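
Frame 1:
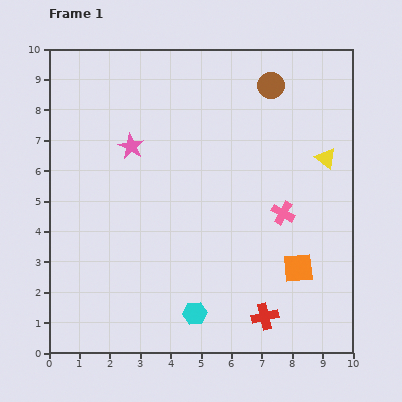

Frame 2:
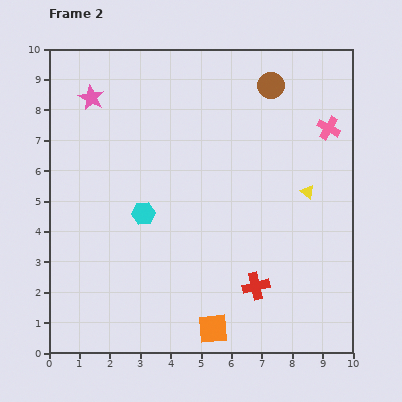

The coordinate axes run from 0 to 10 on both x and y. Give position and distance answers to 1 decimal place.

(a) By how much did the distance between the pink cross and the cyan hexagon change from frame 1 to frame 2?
+2.3

Distance in frame 1: 4.4. Distance in frame 2: 6.7.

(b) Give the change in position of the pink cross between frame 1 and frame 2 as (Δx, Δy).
(1.5, 2.8)

The pink cross was at (7.7, 4.6) in frame 1 and (9.2, 7.4) in frame 2.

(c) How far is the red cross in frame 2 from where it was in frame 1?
1.0

The red cross moved from (7.1, 1.2) to (6.8, 2.2), a distance of √(0.3² + 1.0²) ≈ 1.0.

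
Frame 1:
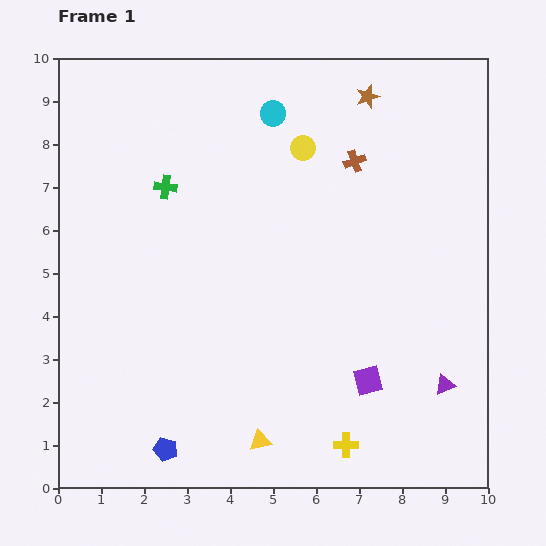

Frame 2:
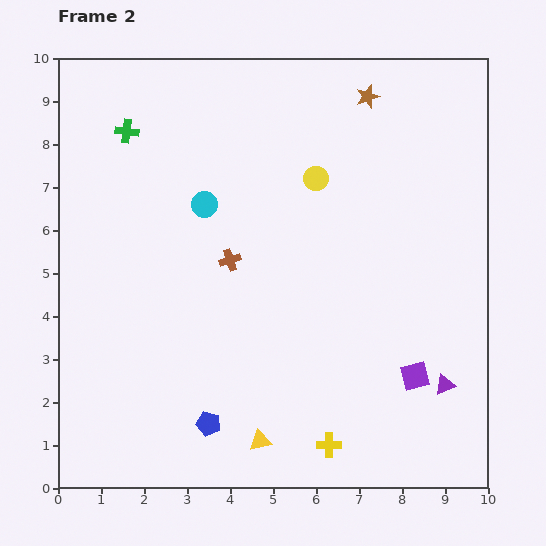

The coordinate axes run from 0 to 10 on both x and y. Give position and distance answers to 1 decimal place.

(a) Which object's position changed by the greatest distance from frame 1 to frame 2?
the brown cross

(moved 3.7; next 2.6)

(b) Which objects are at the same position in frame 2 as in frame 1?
the yellow triangle, the purple triangle, the brown star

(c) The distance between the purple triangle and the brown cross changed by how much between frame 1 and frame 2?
+0.2

Distance in frame 1: 5.6. Distance in frame 2: 5.8.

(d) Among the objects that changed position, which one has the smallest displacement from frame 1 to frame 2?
the yellow cross

(moved 0.4)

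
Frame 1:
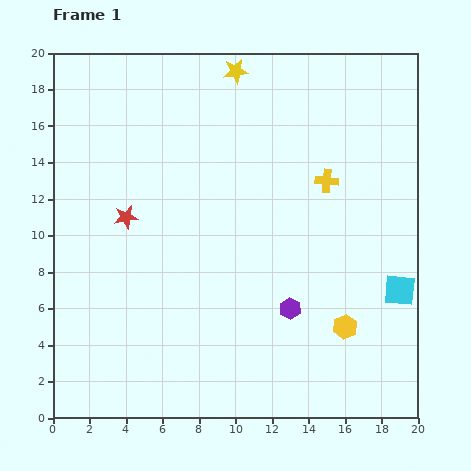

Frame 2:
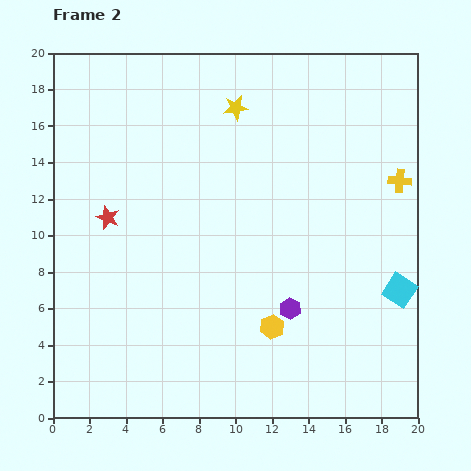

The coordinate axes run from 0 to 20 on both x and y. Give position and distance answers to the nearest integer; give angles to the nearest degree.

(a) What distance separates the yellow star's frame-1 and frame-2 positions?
2

The yellow star moved from (10, 19) to (10, 17), a distance of √(0² + 2²) ≈ 2.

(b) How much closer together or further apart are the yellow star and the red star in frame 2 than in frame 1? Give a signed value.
-1

Distance in frame 1: 10. Distance in frame 2: 9.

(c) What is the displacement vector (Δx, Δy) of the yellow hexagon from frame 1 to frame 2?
(-4, 0)

The yellow hexagon was at (16, 5) in frame 1 and (12, 5) in frame 2.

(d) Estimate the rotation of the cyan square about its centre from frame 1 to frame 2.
27° clockwise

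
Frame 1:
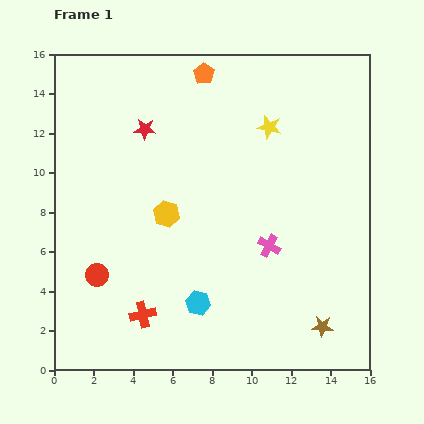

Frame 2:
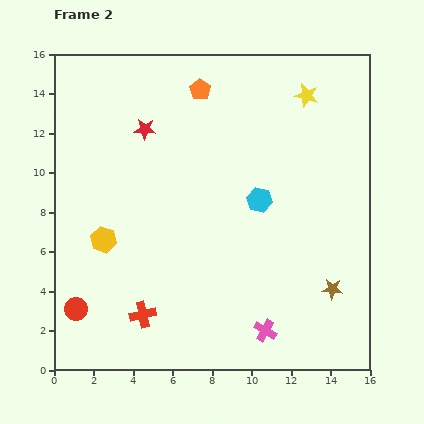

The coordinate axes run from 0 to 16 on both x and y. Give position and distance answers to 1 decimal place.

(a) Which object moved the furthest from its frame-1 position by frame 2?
the cyan hexagon

(moved 6.1; next 4.3)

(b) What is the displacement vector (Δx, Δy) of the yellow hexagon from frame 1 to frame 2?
(-3.2, -1.3)

The yellow hexagon was at (5.7, 7.9) in frame 1 and (2.5, 6.6) in frame 2.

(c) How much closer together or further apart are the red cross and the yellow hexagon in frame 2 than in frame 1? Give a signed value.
-0.9

Distance in frame 1: 5.2. Distance in frame 2: 4.3.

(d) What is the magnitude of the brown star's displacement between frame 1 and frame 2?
2.0

The brown star moved from (13.6, 2.2) to (14.1, 4.1), a distance of √(0.5² + 1.9²) ≈ 2.0.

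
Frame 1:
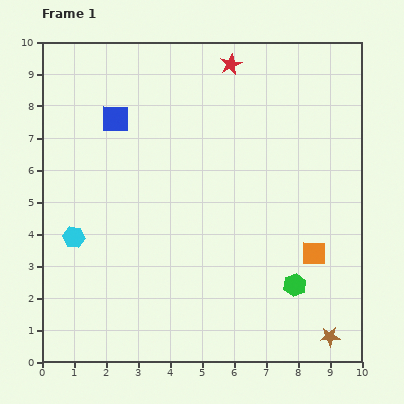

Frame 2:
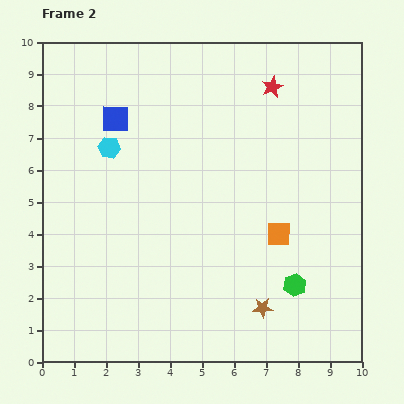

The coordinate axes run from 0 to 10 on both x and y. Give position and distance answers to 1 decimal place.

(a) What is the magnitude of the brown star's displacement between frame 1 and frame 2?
2.3

The brown star moved from (9.0, 0.8) to (6.9, 1.7), a distance of √(2.1² + 0.9²) ≈ 2.3.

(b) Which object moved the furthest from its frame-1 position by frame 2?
the cyan hexagon

(moved 3.0; next 2.3)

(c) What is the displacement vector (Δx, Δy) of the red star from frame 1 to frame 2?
(1.3, -0.7)

The red star was at (5.9, 9.3) in frame 1 and (7.2, 8.6) in frame 2.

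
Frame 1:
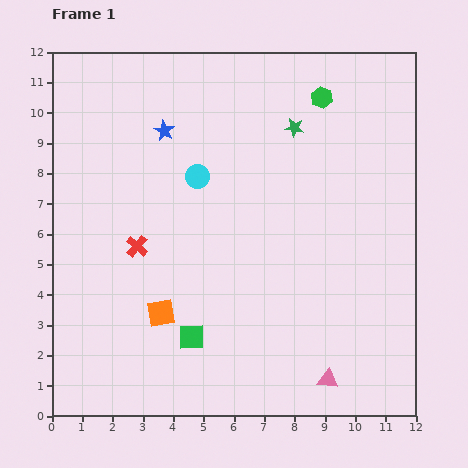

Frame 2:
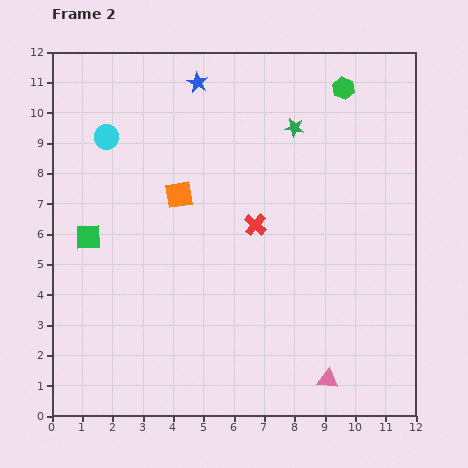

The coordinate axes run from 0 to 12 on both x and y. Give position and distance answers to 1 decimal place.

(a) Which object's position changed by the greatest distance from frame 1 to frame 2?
the green square

(moved 4.7; next 4.0)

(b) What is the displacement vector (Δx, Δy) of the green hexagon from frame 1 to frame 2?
(0.7, 0.3)

The green hexagon was at (8.9, 10.5) in frame 1 and (9.6, 10.8) in frame 2.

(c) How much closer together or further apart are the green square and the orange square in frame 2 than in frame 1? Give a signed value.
+2.0

Distance in frame 1: 1.3. Distance in frame 2: 3.3.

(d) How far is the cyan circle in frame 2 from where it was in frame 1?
3.3

The cyan circle moved from (4.8, 7.9) to (1.8, 9.2), a distance of √(3.0² + 1.3²) ≈ 3.3.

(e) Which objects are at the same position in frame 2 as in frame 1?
the green star, the pink triangle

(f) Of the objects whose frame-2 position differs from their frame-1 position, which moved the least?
the green hexagon

(moved 0.8)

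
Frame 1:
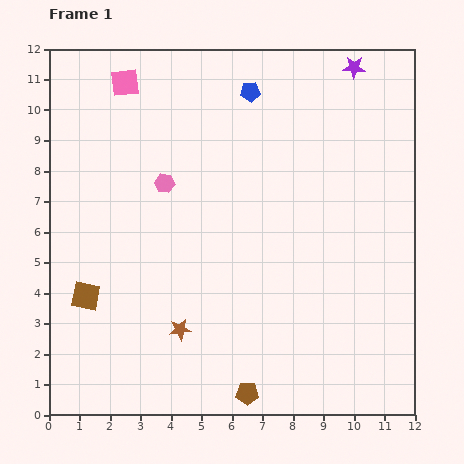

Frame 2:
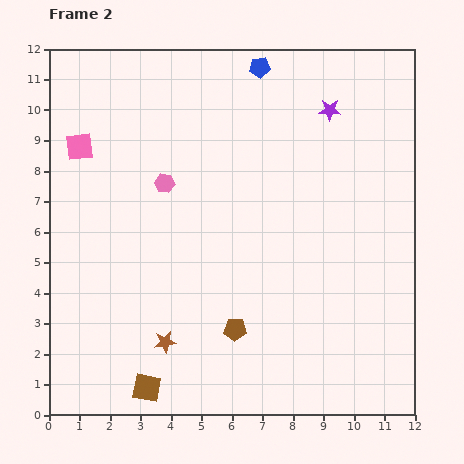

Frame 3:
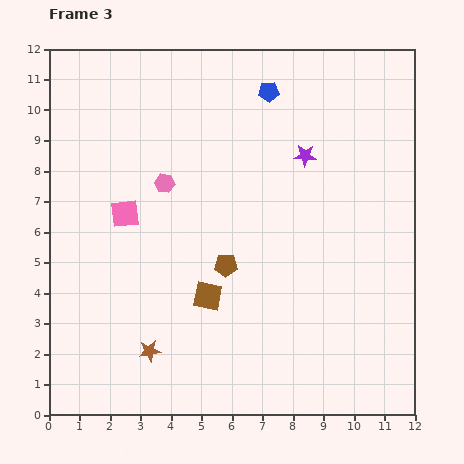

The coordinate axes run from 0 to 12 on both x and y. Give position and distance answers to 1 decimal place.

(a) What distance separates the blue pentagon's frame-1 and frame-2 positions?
0.9

The blue pentagon moved from (6.6, 10.6) to (6.9, 11.4), a distance of √(0.3² + 0.8²) ≈ 0.9.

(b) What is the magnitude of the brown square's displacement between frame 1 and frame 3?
4.0

The brown square moved from (1.2, 3.9) to (5.2, 3.9), a distance of √(4.0² + 0.0²) ≈ 4.0.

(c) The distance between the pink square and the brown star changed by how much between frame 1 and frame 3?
-3.7

Distance in frame 1: 8.3. Distance in frame 3: 4.6.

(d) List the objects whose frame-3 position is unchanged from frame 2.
the pink hexagon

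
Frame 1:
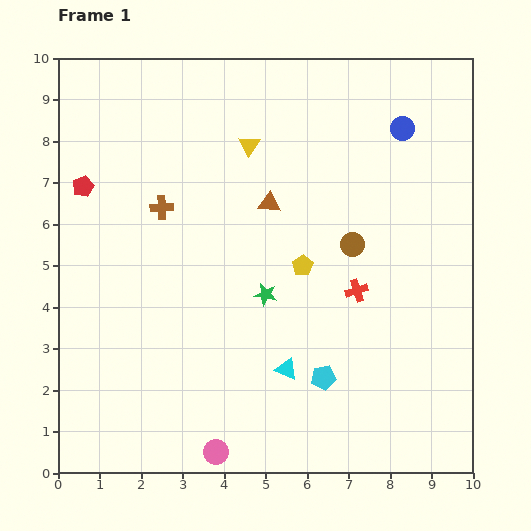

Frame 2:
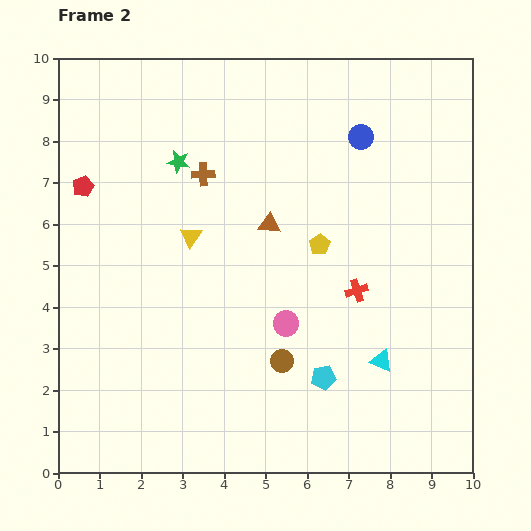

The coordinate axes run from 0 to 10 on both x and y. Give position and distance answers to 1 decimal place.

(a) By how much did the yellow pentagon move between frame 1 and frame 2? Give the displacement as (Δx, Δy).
(0.4, 0.5)

The yellow pentagon was at (5.9, 5.0) in frame 1 and (6.3, 5.5) in frame 2.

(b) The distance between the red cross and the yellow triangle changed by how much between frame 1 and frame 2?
-0.2

Distance in frame 1: 4.4. Distance in frame 2: 4.2.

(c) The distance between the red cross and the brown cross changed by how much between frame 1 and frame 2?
-0.5

Distance in frame 1: 5.1. Distance in frame 2: 4.6.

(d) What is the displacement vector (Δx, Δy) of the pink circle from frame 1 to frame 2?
(1.7, 3.1)

The pink circle was at (3.8, 0.5) in frame 1 and (5.5, 3.6) in frame 2.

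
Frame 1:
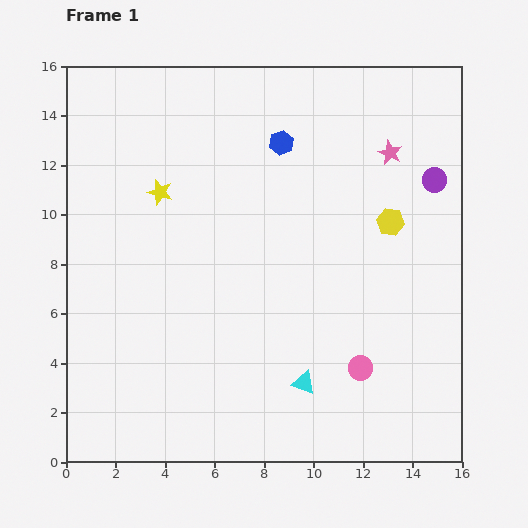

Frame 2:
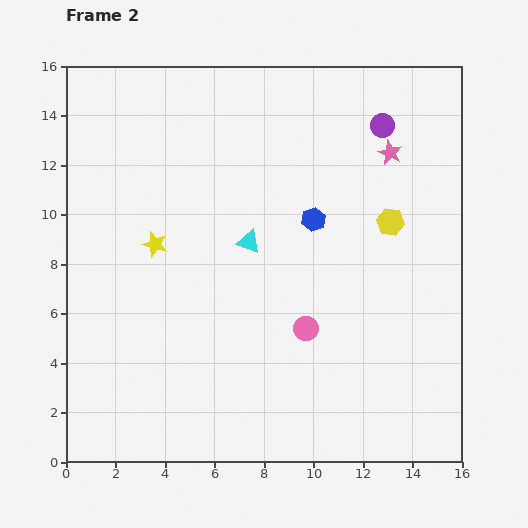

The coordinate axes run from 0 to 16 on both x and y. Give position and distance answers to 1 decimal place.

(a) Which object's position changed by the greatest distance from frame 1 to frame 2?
the cyan triangle

(moved 6.1; next 3.4)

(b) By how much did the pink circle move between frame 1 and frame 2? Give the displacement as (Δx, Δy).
(-2.2, 1.6)

The pink circle was at (11.9, 3.8) in frame 1 and (9.7, 5.4) in frame 2.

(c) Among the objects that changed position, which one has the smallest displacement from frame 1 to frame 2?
the yellow star

(moved 2.1)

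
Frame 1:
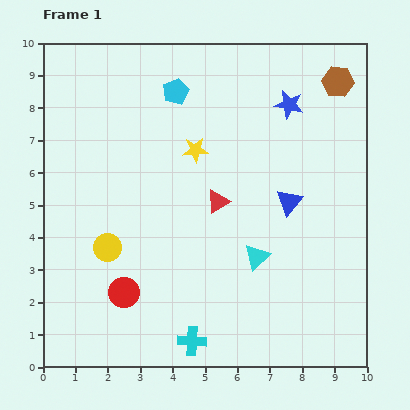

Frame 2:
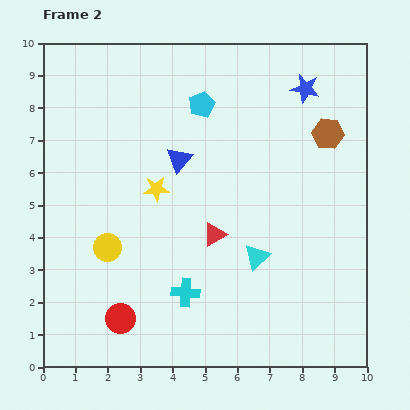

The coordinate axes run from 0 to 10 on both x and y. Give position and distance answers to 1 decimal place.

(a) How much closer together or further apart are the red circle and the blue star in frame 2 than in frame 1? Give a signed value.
+1.4

Distance in frame 1: 7.7. Distance in frame 2: 9.1.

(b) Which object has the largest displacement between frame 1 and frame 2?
the blue triangle

(moved 3.6; next 1.7)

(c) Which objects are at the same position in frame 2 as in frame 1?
the cyan triangle, the yellow circle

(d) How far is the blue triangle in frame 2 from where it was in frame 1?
3.6

The blue triangle moved from (7.6, 5.1) to (4.2, 6.4), a distance of √(3.4² + 1.3²) ≈ 3.6.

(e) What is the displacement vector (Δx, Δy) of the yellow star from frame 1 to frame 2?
(-1.2, -1.2)

The yellow star was at (4.7, 6.7) in frame 1 and (3.5, 5.5) in frame 2.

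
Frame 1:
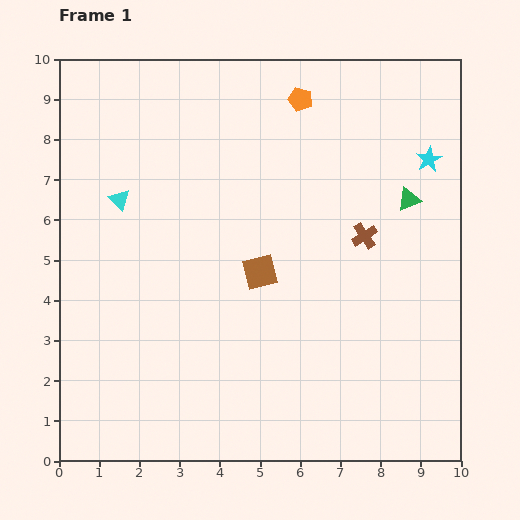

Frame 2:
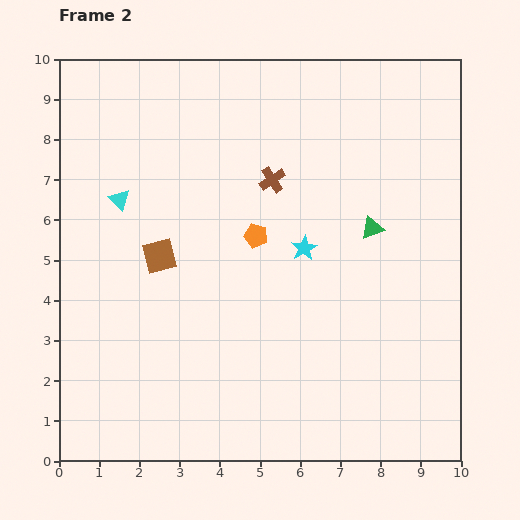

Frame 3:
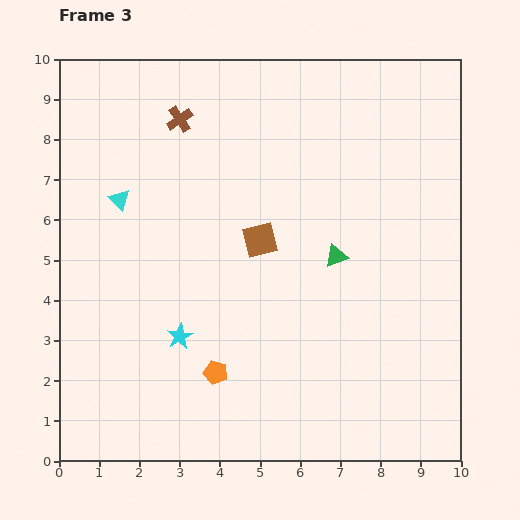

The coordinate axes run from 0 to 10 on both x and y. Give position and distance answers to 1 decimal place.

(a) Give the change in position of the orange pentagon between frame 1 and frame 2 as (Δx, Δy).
(-1.1, -3.4)

The orange pentagon was at (6.0, 9.0) in frame 1 and (4.9, 5.6) in frame 2.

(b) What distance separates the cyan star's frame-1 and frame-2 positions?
3.8

The cyan star moved from (9.2, 7.5) to (6.1, 5.3), a distance of √(3.1² + 2.2²) ≈ 3.8.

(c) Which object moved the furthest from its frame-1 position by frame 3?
the cyan star

(moved 7.6; next 7.1)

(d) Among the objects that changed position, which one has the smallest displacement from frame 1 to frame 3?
the brown square

(moved 0.8)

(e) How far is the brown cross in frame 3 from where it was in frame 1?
5.4

The brown cross moved from (7.6, 5.6) to (3.0, 8.5), a distance of √(4.6² + 2.9²) ≈ 5.4.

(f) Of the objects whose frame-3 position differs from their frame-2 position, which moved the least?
the green triangle

(moved 1.1)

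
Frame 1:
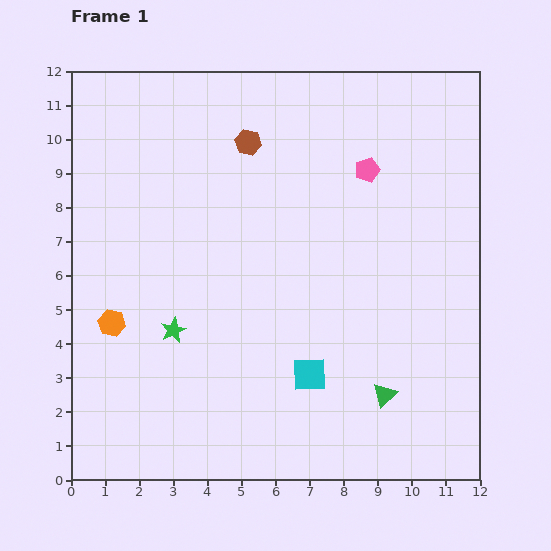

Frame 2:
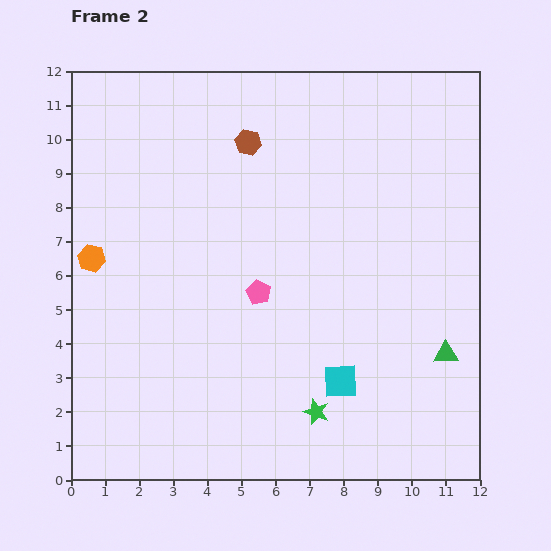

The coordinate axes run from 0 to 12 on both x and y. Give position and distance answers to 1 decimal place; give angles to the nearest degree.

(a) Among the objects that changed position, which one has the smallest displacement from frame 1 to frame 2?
the cyan square

(moved 0.9)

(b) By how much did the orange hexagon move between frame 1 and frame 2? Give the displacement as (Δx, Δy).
(-0.6, 1.9)

The orange hexagon was at (1.2, 4.6) in frame 1 and (0.6, 6.5) in frame 2.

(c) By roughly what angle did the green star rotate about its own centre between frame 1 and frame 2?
28° counter-clockwise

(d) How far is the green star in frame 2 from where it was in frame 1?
4.8

The green star moved from (3.0, 4.4) to (7.2, 2.0), a distance of √(4.2² + 2.4²) ≈ 4.8.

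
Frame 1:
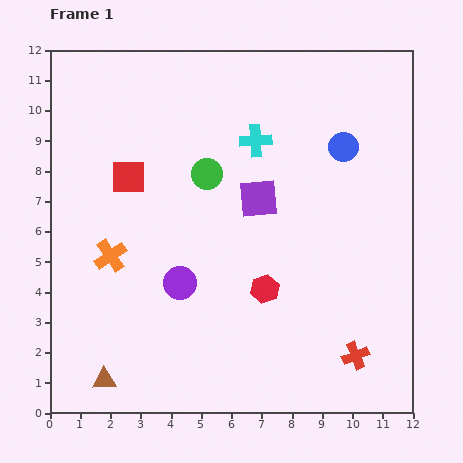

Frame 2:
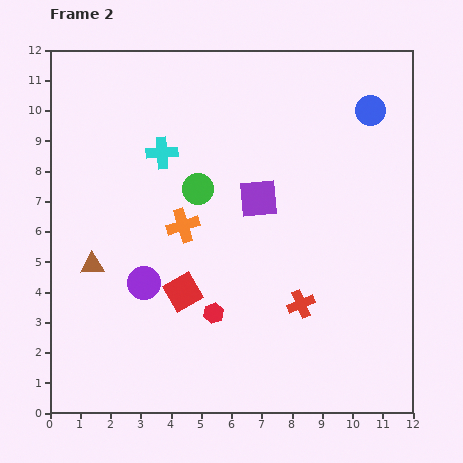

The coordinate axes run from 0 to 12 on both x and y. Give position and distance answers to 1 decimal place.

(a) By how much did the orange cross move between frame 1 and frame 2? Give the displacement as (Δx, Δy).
(2.4, 1.0)

The orange cross was at (2.0, 5.2) in frame 1 and (4.4, 6.2) in frame 2.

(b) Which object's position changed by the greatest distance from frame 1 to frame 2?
the red square

(moved 4.2; next 3.8)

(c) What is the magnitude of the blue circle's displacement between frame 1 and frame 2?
1.5

The blue circle moved from (9.7, 8.8) to (10.6, 10.0), a distance of √(0.9² + 1.2²) ≈ 1.5.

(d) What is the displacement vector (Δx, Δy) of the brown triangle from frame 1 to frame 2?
(-0.4, 3.8)

The brown triangle was at (1.8, 1.1) in frame 1 and (1.4, 4.9) in frame 2.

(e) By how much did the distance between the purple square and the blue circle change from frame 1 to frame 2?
+1.4

Distance in frame 1: 3.3. Distance in frame 2: 4.7.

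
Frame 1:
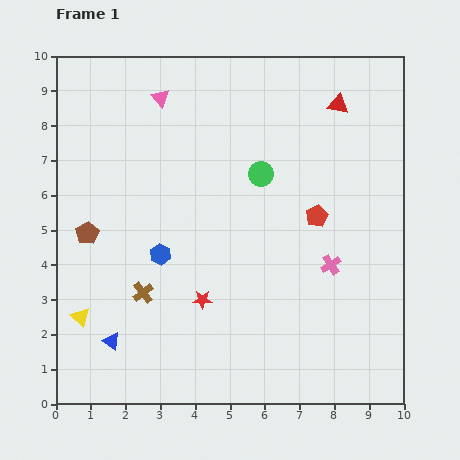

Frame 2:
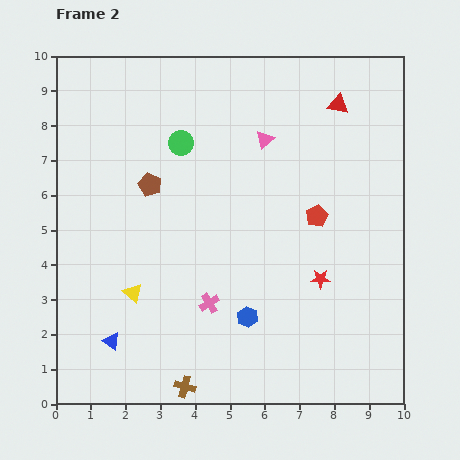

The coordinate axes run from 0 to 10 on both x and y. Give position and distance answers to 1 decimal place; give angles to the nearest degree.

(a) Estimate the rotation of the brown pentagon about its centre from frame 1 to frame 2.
17° counter-clockwise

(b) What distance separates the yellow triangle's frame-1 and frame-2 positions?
1.7

The yellow triangle moved from (0.7, 2.5) to (2.2, 3.2), a distance of √(1.5² + 0.7²) ≈ 1.7.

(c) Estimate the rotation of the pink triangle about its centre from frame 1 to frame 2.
29° clockwise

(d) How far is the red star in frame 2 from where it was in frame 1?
3.5

The red star moved from (4.2, 3.0) to (7.6, 3.6), a distance of √(3.4² + 0.6²) ≈ 3.5.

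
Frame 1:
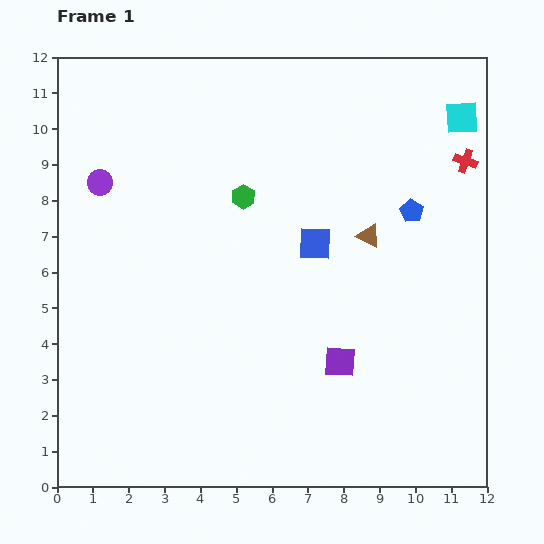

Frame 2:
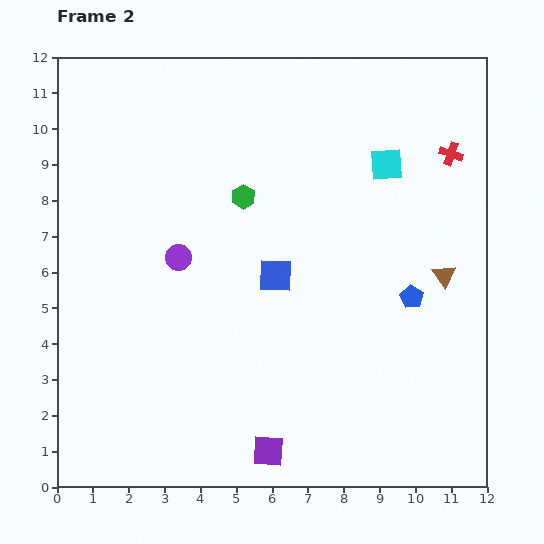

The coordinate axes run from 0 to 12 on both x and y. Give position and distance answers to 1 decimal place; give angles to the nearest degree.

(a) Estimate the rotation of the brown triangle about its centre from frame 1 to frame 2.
27° clockwise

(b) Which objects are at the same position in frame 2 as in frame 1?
the green hexagon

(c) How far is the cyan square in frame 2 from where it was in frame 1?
2.5

The cyan square moved from (11.3, 10.3) to (9.2, 9.0), a distance of √(2.1² + 1.3²) ≈ 2.5.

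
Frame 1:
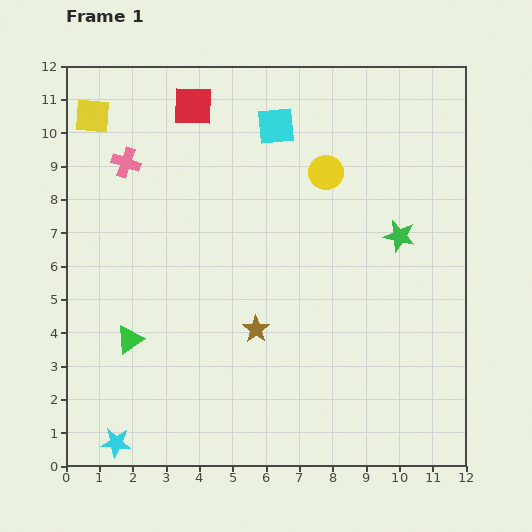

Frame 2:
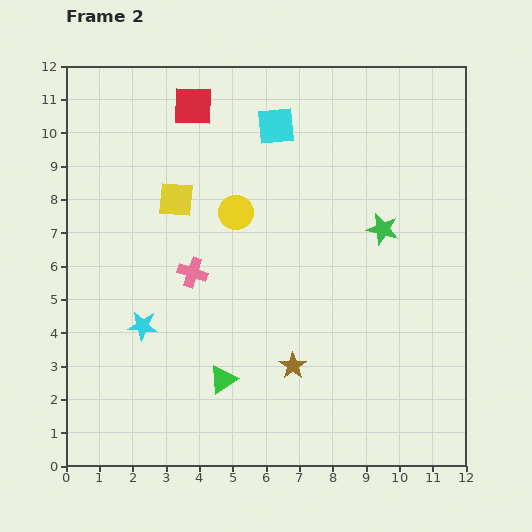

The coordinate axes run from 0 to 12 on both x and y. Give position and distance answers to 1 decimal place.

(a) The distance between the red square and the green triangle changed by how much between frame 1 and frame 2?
+0.9

Distance in frame 1: 7.3. Distance in frame 2: 8.2.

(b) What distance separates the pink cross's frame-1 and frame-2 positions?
3.9

The pink cross moved from (1.8, 9.1) to (3.8, 5.8), a distance of √(2.0² + 3.3²) ≈ 3.9.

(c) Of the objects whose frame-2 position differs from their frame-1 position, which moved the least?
the green star

(moved 0.5)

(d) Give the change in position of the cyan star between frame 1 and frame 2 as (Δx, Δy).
(0.8, 3.5)

The cyan star was at (1.5, 0.7) in frame 1 and (2.3, 4.2) in frame 2.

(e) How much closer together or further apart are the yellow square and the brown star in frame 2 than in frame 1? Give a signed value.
-2.0

Distance in frame 1: 8.1. Distance in frame 2: 6.1.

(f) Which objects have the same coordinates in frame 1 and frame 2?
the red square, the cyan square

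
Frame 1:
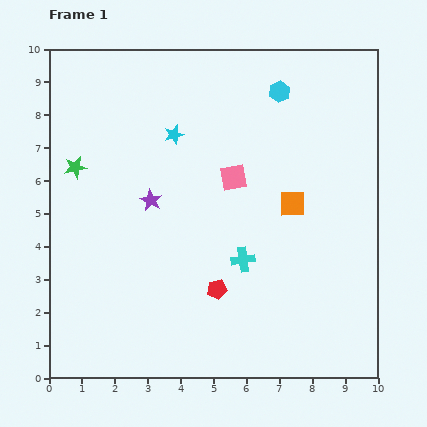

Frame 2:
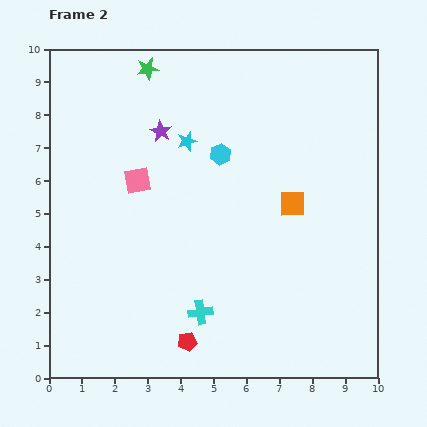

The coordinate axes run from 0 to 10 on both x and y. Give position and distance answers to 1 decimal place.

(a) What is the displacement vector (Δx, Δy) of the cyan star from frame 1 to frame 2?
(0.4, -0.2)

The cyan star was at (3.8, 7.4) in frame 1 and (4.2, 7.2) in frame 2.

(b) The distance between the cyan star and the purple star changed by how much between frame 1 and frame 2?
-1.2

Distance in frame 1: 2.1. Distance in frame 2: 0.9.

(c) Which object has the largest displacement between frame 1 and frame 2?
the green star

(moved 3.7; next 2.9)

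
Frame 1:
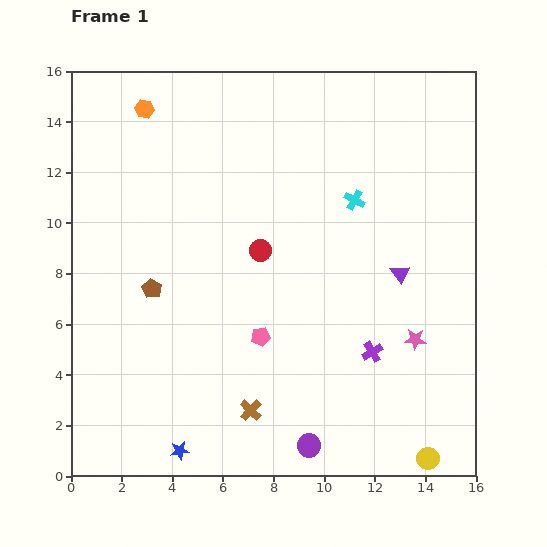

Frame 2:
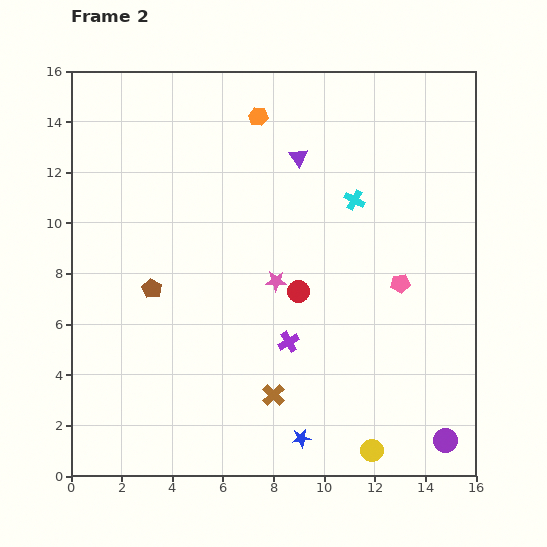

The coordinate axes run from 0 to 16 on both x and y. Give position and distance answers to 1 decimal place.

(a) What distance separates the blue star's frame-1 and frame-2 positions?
4.8

The blue star moved from (4.3, 1.0) to (9.1, 1.5), a distance of √(4.8² + 0.5²) ≈ 4.8.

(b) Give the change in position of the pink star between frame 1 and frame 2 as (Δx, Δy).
(-5.5, 2.3)

The pink star was at (13.6, 5.4) in frame 1 and (8.1, 7.7) in frame 2.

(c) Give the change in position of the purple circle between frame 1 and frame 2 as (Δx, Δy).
(5.4, 0.2)

The purple circle was at (9.4, 1.2) in frame 1 and (14.8, 1.4) in frame 2.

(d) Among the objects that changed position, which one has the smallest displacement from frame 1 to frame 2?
the brown cross

(moved 1.1)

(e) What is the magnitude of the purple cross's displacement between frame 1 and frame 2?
3.3

The purple cross moved from (11.9, 4.9) to (8.6, 5.3), a distance of √(3.3² + 0.4²) ≈ 3.3.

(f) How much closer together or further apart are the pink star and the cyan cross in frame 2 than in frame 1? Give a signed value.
-1.5

Distance in frame 1: 6.0. Distance in frame 2: 4.5.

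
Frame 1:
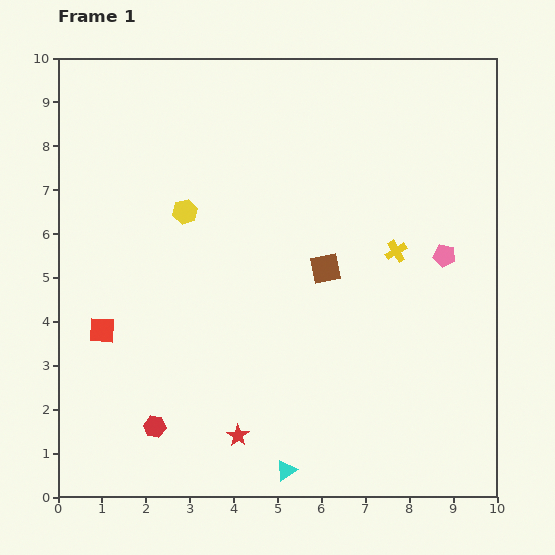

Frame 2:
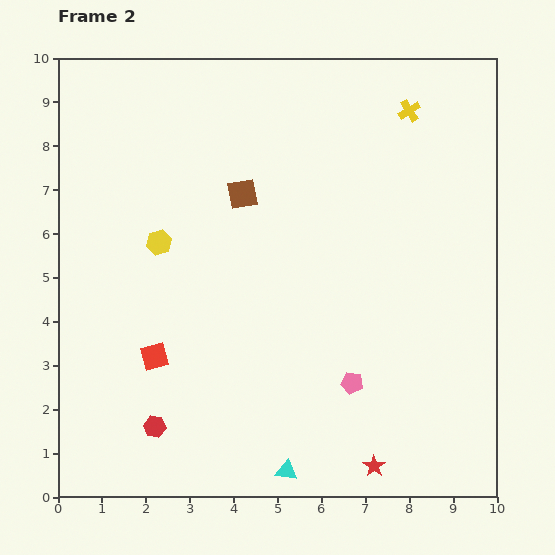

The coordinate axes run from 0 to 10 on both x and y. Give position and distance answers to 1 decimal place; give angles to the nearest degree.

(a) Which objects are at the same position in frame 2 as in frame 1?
the cyan triangle, the red hexagon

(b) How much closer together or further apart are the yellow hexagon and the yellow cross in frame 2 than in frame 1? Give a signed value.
+1.5

Distance in frame 1: 4.9. Distance in frame 2: 6.4.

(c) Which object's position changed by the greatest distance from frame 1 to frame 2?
the pink pentagon

(moved 3.6; next 3.2)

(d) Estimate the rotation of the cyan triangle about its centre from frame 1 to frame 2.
41° clockwise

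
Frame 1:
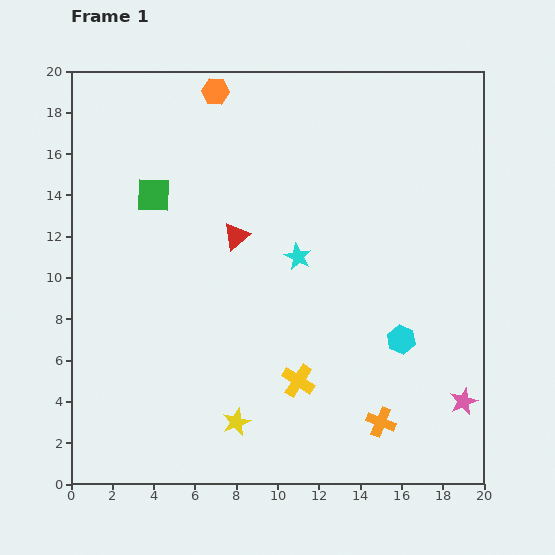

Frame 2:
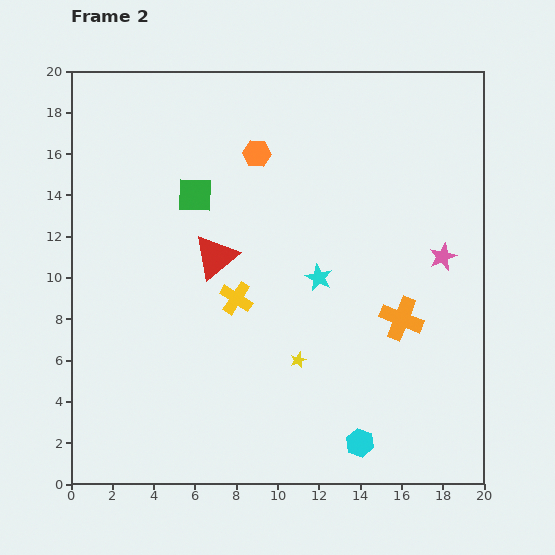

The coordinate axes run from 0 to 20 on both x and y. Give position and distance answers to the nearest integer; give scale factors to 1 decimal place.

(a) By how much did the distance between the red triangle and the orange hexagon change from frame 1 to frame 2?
-2

Distance in frame 1: 7. Distance in frame 2: 5.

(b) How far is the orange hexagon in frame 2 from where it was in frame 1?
4

The orange hexagon moved from (7, 19) to (9, 16), a distance of √(2² + 3²) ≈ 4.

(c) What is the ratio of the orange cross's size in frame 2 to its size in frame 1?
1.5×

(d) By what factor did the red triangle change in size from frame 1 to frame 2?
1.6×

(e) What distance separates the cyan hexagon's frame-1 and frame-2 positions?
5

The cyan hexagon moved from (16, 7) to (14, 2), a distance of √(2² + 5²) ≈ 5.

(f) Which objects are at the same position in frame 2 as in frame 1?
none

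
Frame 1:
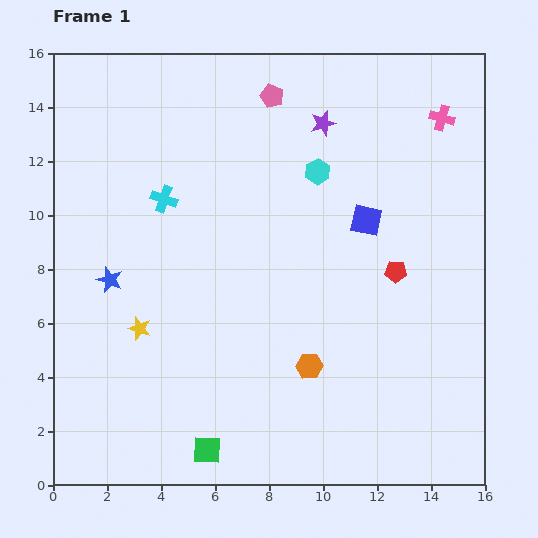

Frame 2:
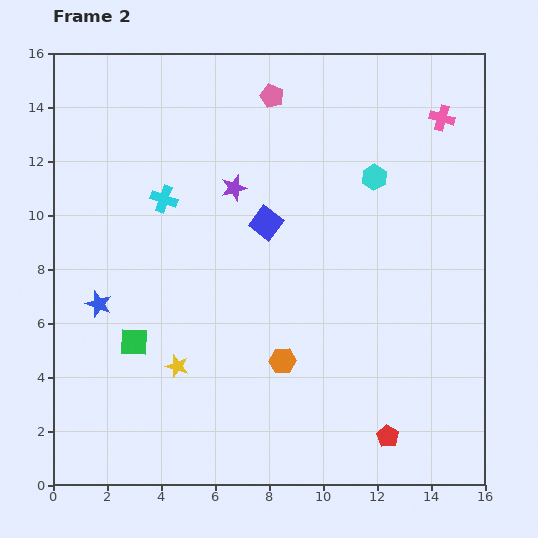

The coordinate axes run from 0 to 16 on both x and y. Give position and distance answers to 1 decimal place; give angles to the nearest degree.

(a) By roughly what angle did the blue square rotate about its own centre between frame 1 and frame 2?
26° clockwise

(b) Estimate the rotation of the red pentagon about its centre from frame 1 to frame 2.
30° clockwise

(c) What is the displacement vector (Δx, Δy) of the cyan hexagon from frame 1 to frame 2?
(2.1, -0.2)

The cyan hexagon was at (9.8, 11.6) in frame 1 and (11.9, 11.4) in frame 2.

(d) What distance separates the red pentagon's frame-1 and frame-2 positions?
6.1

The red pentagon moved from (12.7, 7.9) to (12.4, 1.8), a distance of √(0.3² + 6.1²) ≈ 6.1.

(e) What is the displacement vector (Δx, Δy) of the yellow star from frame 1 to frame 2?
(1.4, -1.4)

The yellow star was at (3.2, 5.8) in frame 1 and (4.6, 4.4) in frame 2.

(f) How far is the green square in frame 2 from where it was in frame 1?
4.8

The green square moved from (5.7, 1.3) to (3.0, 5.3), a distance of √(2.7² + 4.0²) ≈ 4.8.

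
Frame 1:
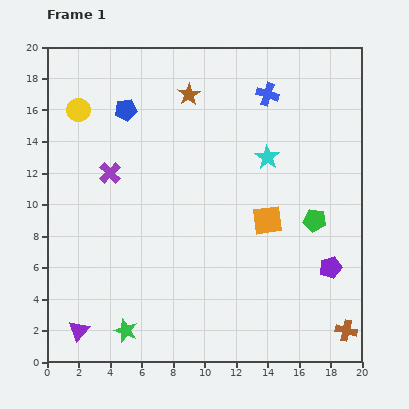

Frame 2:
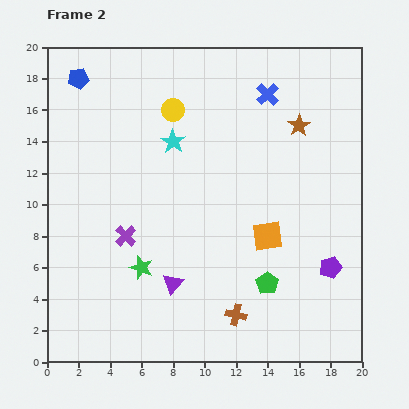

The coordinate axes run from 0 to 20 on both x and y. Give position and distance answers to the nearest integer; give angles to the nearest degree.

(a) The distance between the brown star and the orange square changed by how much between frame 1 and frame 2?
-2

Distance in frame 1: 9. Distance in frame 2: 7.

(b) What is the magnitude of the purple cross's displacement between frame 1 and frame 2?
4

The purple cross moved from (4, 12) to (5, 8), a distance of √(1² + 4²) ≈ 4.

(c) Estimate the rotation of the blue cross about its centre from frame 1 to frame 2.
29° clockwise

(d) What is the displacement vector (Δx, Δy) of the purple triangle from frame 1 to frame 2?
(6, 3)

The purple triangle was at (2, 2) in frame 1 and (8, 5) in frame 2.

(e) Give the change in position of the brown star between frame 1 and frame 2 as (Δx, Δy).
(7, -2)

The brown star was at (9, 17) in frame 1 and (16, 15) in frame 2.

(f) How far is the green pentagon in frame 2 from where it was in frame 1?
5

The green pentagon moved from (17, 9) to (14, 5), a distance of √(3² + 4²) ≈ 5.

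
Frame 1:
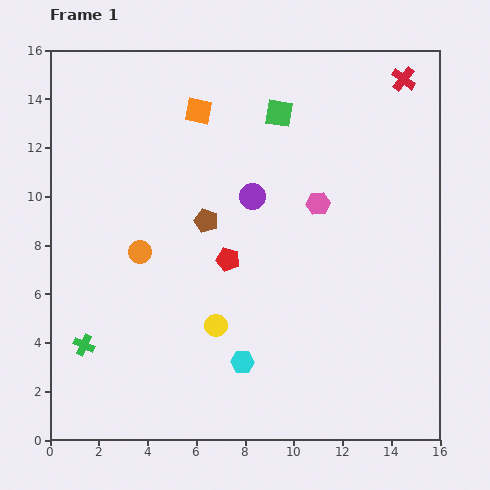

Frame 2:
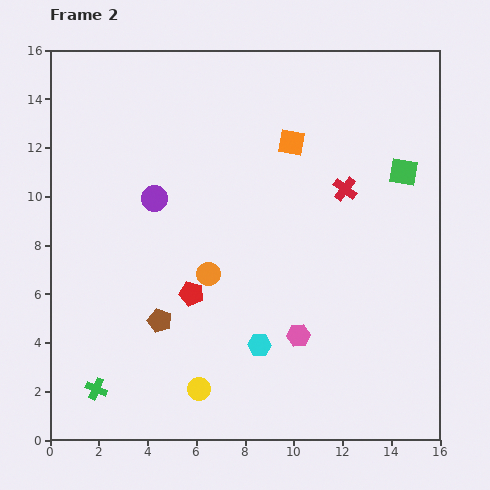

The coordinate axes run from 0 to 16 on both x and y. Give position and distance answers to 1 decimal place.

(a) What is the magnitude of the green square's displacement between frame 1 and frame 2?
5.6

The green square moved from (9.4, 13.4) to (14.5, 11.0), a distance of √(5.1² + 2.4²) ≈ 5.6.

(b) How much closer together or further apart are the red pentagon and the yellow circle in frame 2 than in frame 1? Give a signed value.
+1.2

Distance in frame 1: 2.7. Distance in frame 2: 3.9.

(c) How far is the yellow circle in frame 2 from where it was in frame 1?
2.7

The yellow circle moved from (6.8, 4.7) to (6.1, 2.1), a distance of √(0.7² + 2.6²) ≈ 2.7.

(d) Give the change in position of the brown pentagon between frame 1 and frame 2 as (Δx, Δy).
(-1.9, -4.1)

The brown pentagon was at (6.4, 9.0) in frame 1 and (4.5, 4.9) in frame 2.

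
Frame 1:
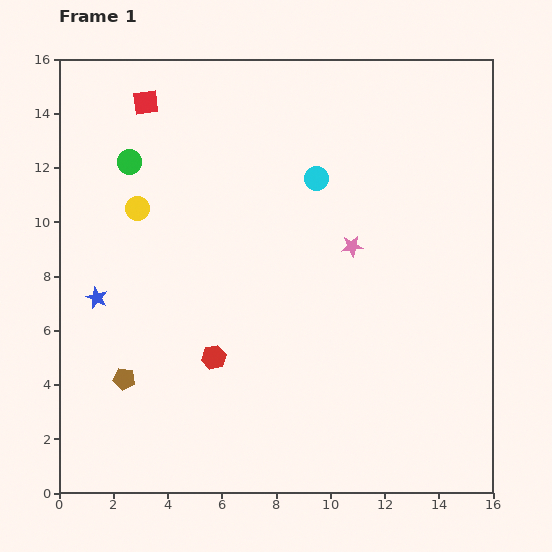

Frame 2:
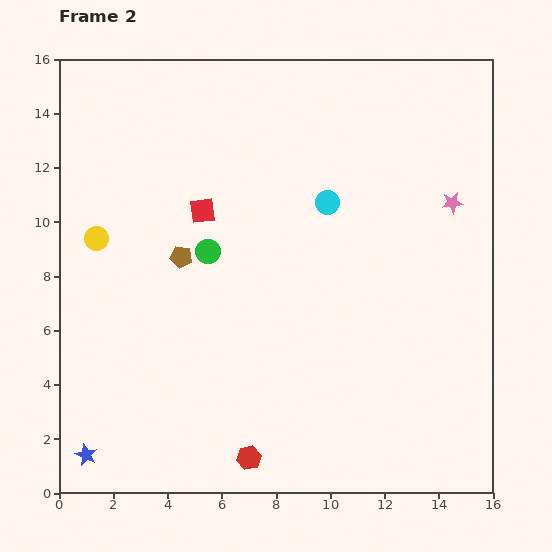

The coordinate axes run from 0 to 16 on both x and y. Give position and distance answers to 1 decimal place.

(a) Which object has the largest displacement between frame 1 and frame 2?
the blue star

(moved 5.8; next 5.0)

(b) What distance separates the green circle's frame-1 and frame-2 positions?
4.4

The green circle moved from (2.6, 12.2) to (5.5, 8.9), a distance of √(2.9² + 3.3²) ≈ 4.4.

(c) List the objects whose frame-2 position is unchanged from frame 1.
none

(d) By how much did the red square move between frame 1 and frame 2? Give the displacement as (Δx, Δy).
(2.1, -4.0)

The red square was at (3.2, 14.4) in frame 1 and (5.3, 10.4) in frame 2.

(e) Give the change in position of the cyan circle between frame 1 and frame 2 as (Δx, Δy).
(0.4, -0.9)

The cyan circle was at (9.5, 11.6) in frame 1 and (9.9, 10.7) in frame 2.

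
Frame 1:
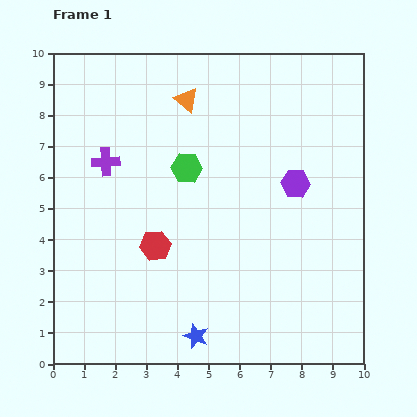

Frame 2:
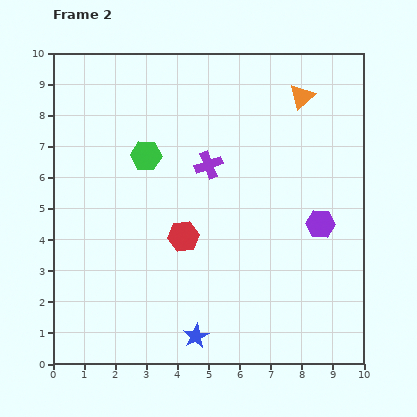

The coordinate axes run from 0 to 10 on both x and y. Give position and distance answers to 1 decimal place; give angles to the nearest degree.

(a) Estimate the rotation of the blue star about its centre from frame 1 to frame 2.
23° clockwise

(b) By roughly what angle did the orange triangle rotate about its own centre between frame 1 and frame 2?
38° clockwise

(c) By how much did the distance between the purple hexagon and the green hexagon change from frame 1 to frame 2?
+2.5

Distance in frame 1: 3.5. Distance in frame 2: 6.0.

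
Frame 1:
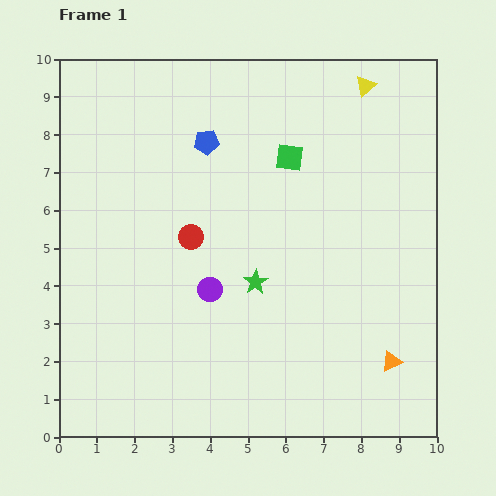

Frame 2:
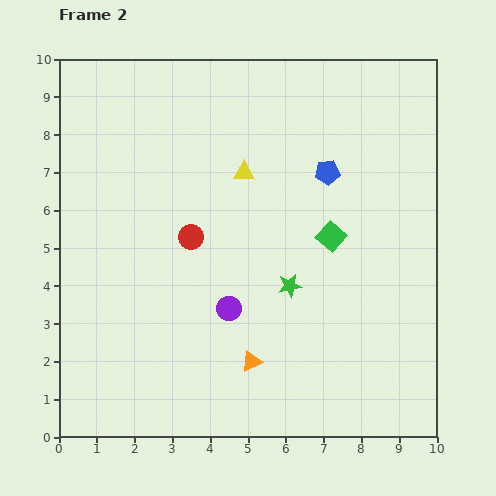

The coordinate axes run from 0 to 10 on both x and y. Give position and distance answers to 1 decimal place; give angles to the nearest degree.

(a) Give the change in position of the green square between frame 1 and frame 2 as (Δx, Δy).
(1.1, -2.1)

The green square was at (6.1, 7.4) in frame 1 and (7.2, 5.3) in frame 2.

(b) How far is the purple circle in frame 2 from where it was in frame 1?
0.7

The purple circle moved from (4.0, 3.9) to (4.5, 3.4), a distance of √(0.5² + 0.5²) ≈ 0.7.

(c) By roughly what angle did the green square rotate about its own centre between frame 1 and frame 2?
33° clockwise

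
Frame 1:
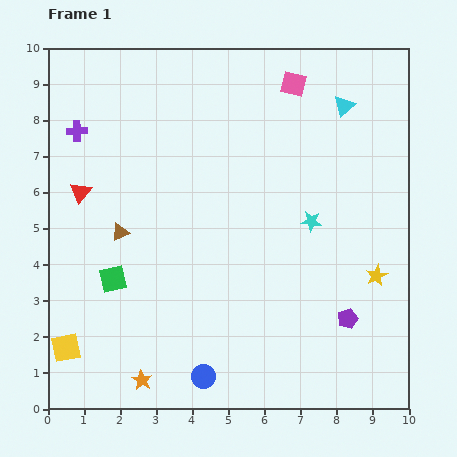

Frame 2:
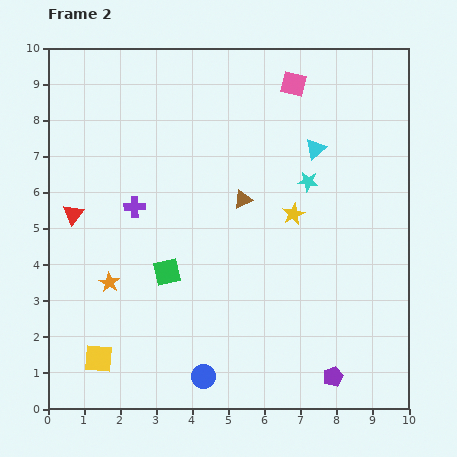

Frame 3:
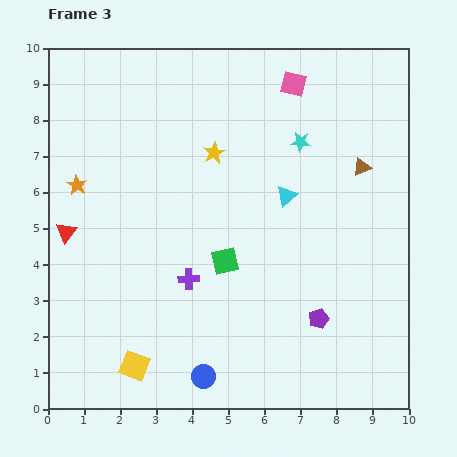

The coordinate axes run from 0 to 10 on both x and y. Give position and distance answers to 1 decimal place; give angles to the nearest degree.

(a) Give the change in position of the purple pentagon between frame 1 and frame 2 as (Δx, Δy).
(-0.4, -1.6)

The purple pentagon was at (8.3, 2.5) in frame 1 and (7.9, 0.9) in frame 2.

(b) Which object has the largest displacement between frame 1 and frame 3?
the brown triangle

(moved 6.9; next 5.7)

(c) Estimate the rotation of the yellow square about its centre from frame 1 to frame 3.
32° clockwise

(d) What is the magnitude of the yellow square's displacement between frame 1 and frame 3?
2.0

The yellow square moved from (0.5, 1.7) to (2.4, 1.2), a distance of √(1.9² + 0.5²) ≈ 2.0.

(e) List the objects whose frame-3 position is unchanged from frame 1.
the pink square, the blue circle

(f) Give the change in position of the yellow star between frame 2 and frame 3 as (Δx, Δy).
(-2.2, 1.7)

The yellow star was at (6.8, 5.4) in frame 2 and (4.6, 7.1) in frame 3.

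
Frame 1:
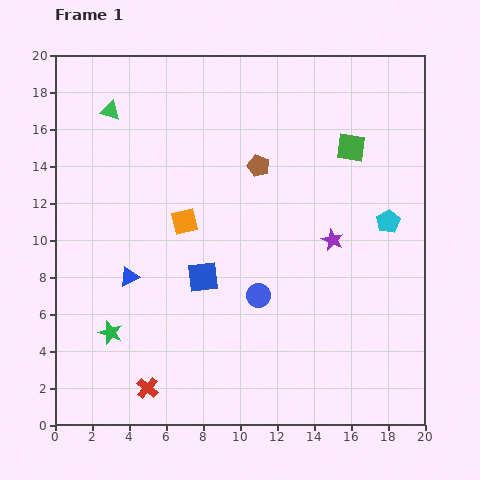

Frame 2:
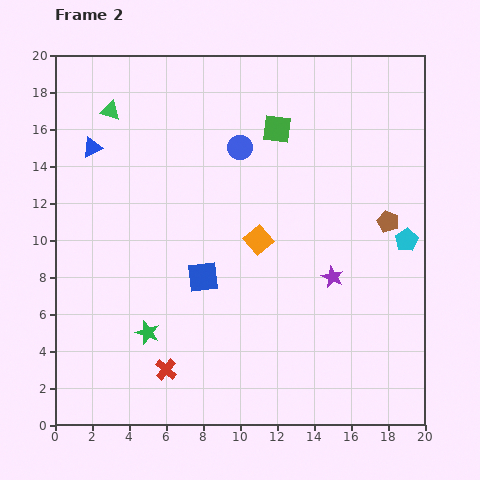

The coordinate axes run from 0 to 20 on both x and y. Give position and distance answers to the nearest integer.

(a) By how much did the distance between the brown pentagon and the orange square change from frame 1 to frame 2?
+2

Distance in frame 1: 5. Distance in frame 2: 7.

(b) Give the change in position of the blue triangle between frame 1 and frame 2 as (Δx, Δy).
(-2, 7)

The blue triangle was at (4, 8) in frame 1 and (2, 15) in frame 2.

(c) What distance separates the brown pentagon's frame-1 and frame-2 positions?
8

The brown pentagon moved from (11, 14) to (18, 11), a distance of √(7² + 3²) ≈ 8.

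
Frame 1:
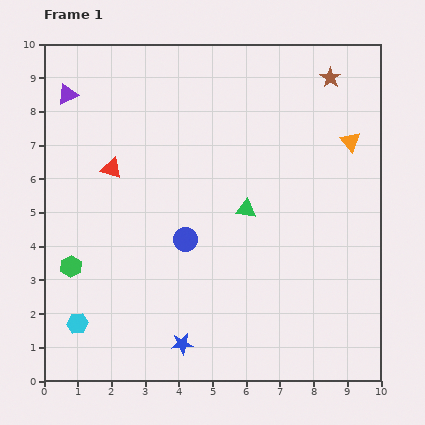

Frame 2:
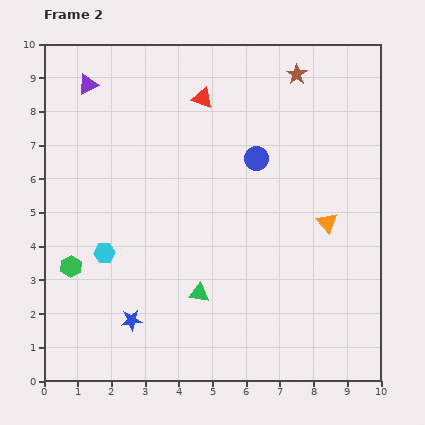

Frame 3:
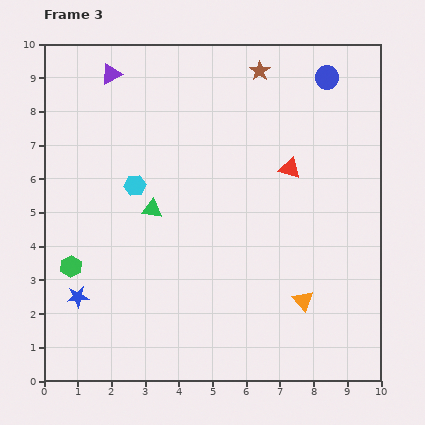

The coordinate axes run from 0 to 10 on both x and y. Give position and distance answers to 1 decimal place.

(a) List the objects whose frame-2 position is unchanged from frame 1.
the green hexagon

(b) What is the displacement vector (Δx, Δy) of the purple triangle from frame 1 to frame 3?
(1.3, 0.6)

The purple triangle was at (0.7, 8.5) in frame 1 and (2.0, 9.1) in frame 3.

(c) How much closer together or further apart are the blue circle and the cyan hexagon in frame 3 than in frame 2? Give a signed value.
+1.2

Distance in frame 2: 5.3. Distance in frame 3: 6.5.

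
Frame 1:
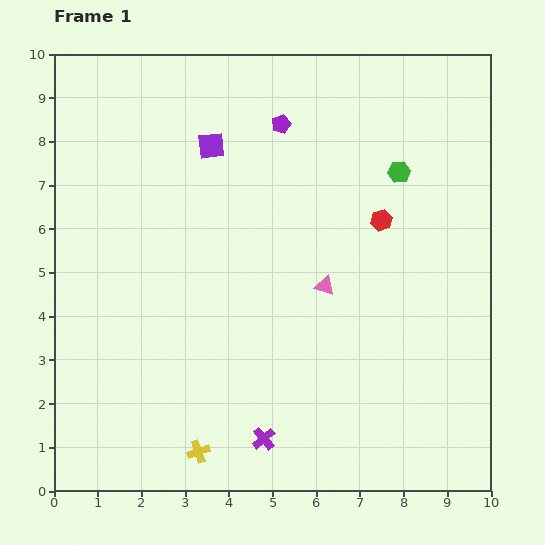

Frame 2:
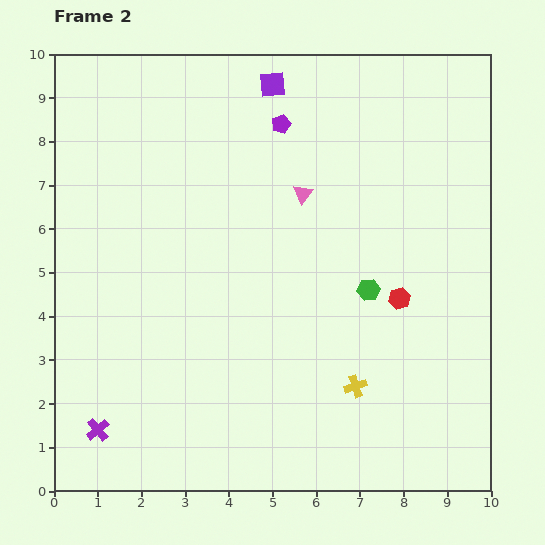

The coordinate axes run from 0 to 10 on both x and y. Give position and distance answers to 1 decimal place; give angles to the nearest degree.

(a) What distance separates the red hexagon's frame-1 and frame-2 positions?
1.8

The red hexagon moved from (7.5, 6.2) to (7.9, 4.4), a distance of √(0.4² + 1.8²) ≈ 1.8.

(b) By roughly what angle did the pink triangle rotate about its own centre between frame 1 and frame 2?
48° clockwise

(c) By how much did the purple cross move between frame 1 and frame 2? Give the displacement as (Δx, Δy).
(-3.8, 0.2)

The purple cross was at (4.8, 1.2) in frame 1 and (1.0, 1.4) in frame 2.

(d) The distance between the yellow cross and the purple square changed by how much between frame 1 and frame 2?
+0.2

Distance in frame 1: 7.0. Distance in frame 2: 7.2.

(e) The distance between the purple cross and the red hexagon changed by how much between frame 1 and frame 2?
+1.8

Distance in frame 1: 5.7. Distance in frame 2: 7.5.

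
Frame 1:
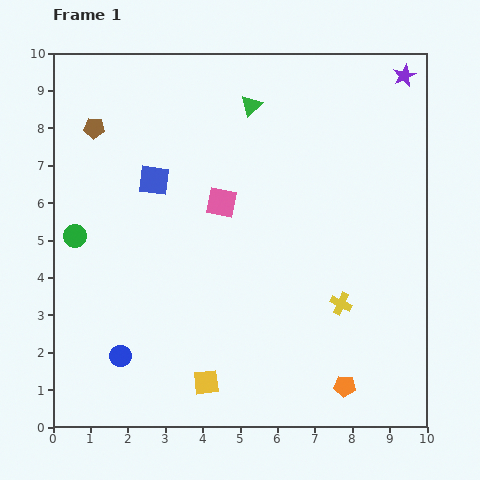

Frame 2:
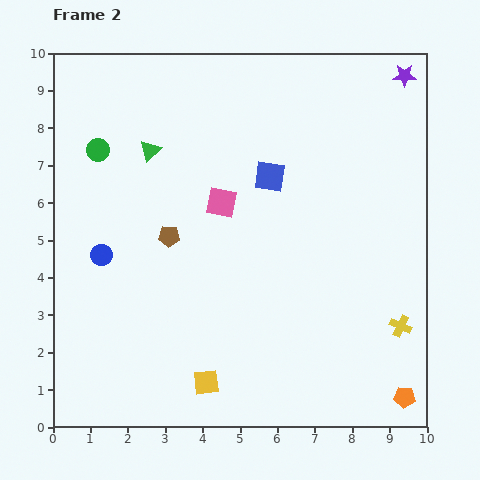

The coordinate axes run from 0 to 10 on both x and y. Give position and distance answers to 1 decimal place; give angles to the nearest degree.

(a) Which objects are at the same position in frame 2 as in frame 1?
the yellow square, the pink square, the purple star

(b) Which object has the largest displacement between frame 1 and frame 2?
the brown pentagon

(moved 3.5; next 3.1)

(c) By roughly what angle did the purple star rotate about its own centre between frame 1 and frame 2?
25° clockwise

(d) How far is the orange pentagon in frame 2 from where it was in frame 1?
1.6

The orange pentagon moved from (7.8, 1.1) to (9.4, 0.8), a distance of √(1.6² + 0.3²) ≈ 1.6.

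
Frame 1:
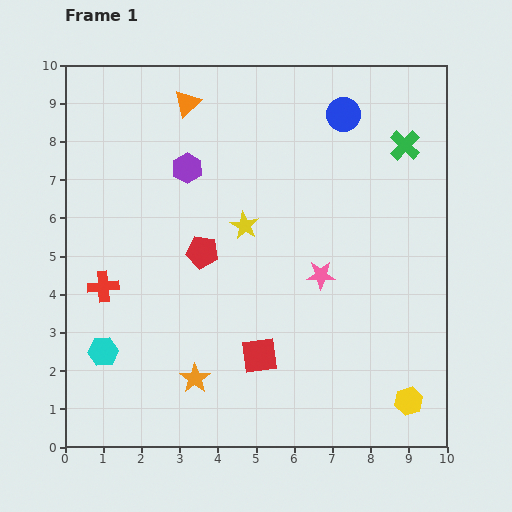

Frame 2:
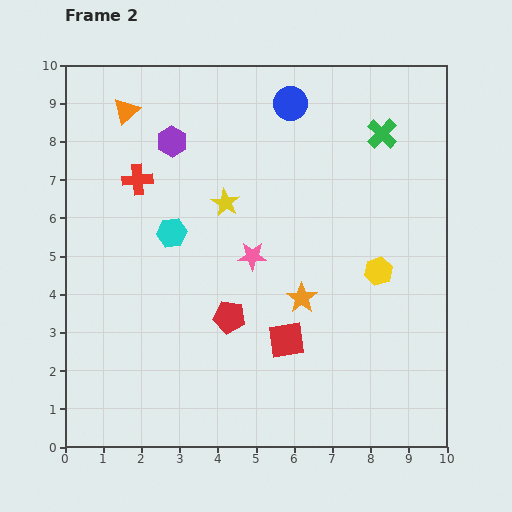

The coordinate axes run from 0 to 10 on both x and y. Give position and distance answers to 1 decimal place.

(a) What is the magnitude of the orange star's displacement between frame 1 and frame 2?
3.5

The orange star moved from (3.4, 1.8) to (6.2, 3.9), a distance of √(2.8² + 2.1²) ≈ 3.5.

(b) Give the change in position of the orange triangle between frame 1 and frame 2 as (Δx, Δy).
(-1.6, -0.2)

The orange triangle was at (3.2, 9.0) in frame 1 and (1.6, 8.8) in frame 2.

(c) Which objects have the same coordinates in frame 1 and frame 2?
none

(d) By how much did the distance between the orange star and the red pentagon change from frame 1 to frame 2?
-1.3

Distance in frame 1: 3.3. Distance in frame 2: 2.0.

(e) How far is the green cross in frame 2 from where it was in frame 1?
0.7

The green cross moved from (8.9, 7.9) to (8.3, 8.2), a distance of √(0.6² + 0.3²) ≈ 0.7.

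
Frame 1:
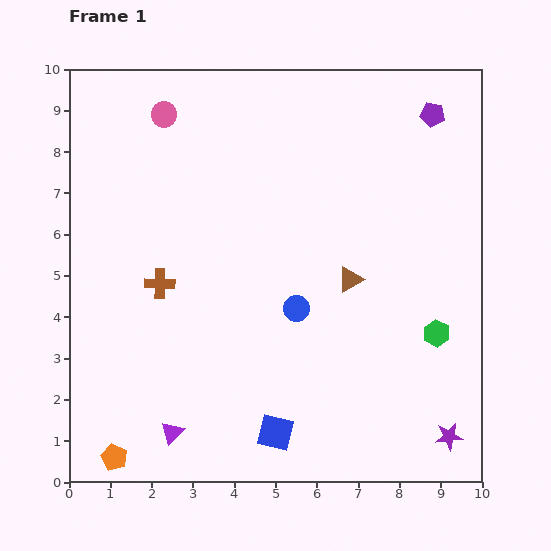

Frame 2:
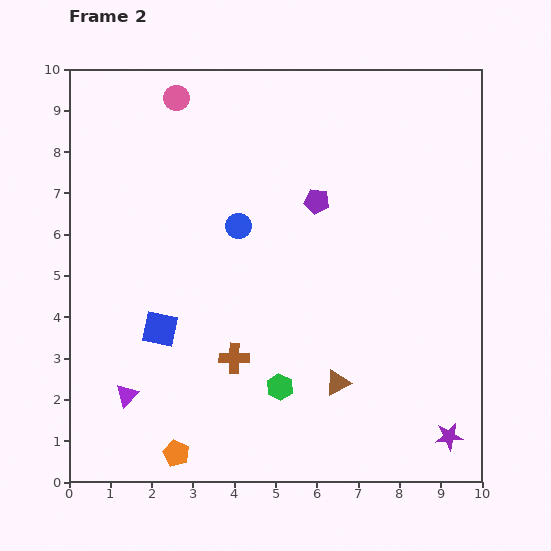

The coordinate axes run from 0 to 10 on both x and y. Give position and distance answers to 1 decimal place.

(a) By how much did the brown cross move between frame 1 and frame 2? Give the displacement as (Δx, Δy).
(1.8, -1.8)

The brown cross was at (2.2, 4.8) in frame 1 and (4.0, 3.0) in frame 2.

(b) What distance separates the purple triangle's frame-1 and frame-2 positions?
1.4

The purple triangle moved from (2.5, 1.2) to (1.4, 2.1), a distance of √(1.1² + 0.9²) ≈ 1.4.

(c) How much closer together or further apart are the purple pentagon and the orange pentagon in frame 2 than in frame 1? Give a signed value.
-4.3

Distance in frame 1: 11.3. Distance in frame 2: 7.0.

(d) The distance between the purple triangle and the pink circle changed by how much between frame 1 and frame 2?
-0.4

Distance in frame 1: 7.7. Distance in frame 2: 7.3.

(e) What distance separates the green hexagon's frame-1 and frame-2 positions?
4.0

The green hexagon moved from (8.9, 3.6) to (5.1, 2.3), a distance of √(3.8² + 1.3²) ≈ 4.0.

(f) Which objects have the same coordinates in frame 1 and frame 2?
the purple star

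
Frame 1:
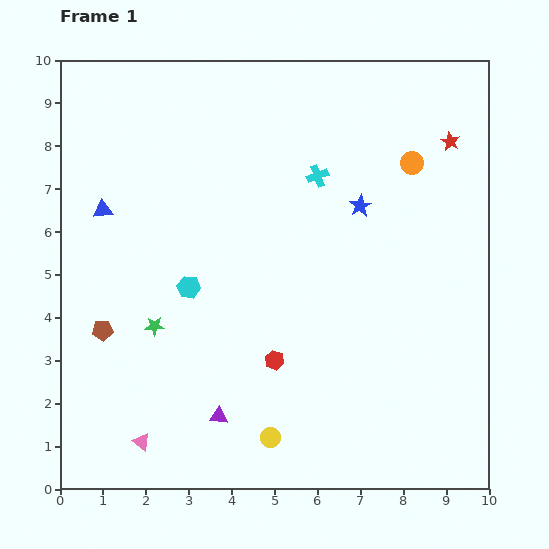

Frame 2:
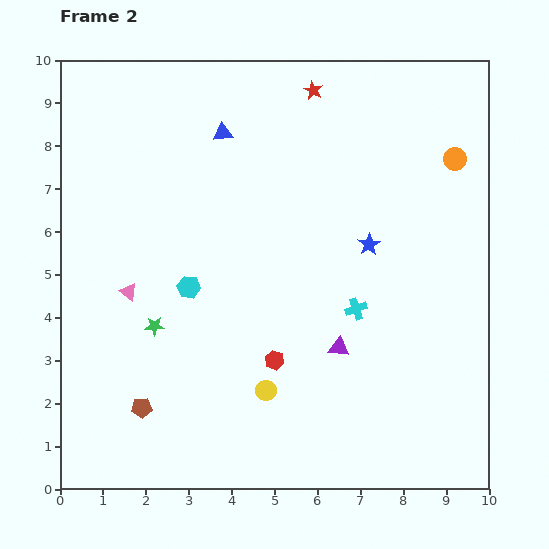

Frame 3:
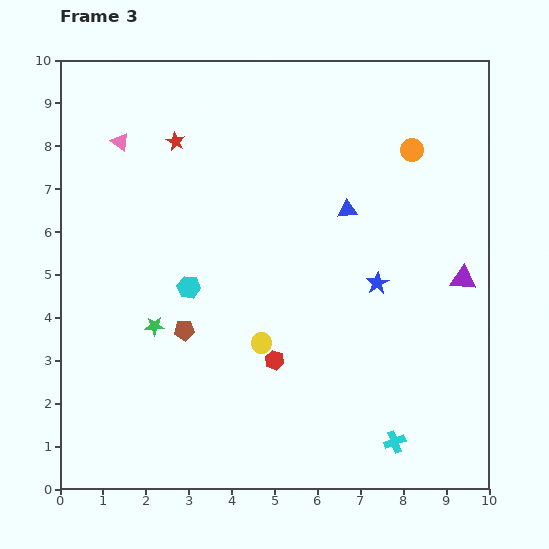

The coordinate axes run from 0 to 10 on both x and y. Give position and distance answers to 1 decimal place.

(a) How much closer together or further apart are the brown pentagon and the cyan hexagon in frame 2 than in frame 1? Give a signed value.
+0.8

Distance in frame 1: 2.2. Distance in frame 2: 3.0.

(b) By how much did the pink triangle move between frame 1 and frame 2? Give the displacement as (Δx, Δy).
(-0.3, 3.5)

The pink triangle was at (1.9, 1.1) in frame 1 and (1.6, 4.6) in frame 2.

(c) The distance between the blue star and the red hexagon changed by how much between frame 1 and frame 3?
-1.1

Distance in frame 1: 4.1. Distance in frame 3: 3.0.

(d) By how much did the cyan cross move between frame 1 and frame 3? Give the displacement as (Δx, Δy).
(1.8, -6.2)

The cyan cross was at (6.0, 7.3) in frame 1 and (7.8, 1.1) in frame 3.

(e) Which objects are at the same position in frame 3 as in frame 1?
the red hexagon, the cyan hexagon, the green star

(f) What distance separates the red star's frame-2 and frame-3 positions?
3.4

The red star moved from (5.9, 9.3) to (2.7, 8.1), a distance of √(3.2² + 1.2²) ≈ 3.4.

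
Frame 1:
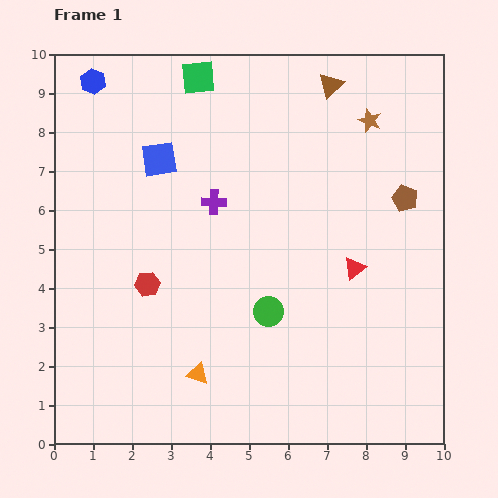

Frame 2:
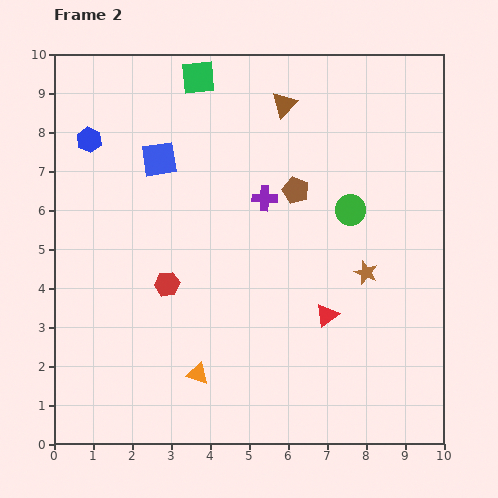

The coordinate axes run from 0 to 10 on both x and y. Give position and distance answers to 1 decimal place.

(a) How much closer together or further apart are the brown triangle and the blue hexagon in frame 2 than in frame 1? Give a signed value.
-1.0

Distance in frame 1: 6.1. Distance in frame 2: 5.1.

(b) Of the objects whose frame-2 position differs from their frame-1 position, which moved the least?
the red hexagon

(moved 0.5)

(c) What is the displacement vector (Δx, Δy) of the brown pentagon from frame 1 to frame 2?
(-2.8, 0.2)

The brown pentagon was at (9.0, 6.3) in frame 1 and (6.2, 6.5) in frame 2.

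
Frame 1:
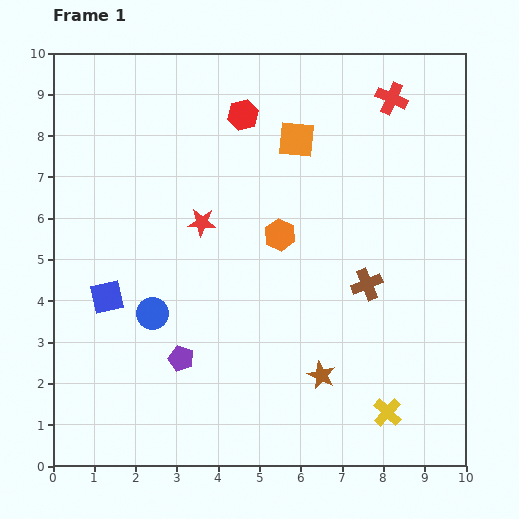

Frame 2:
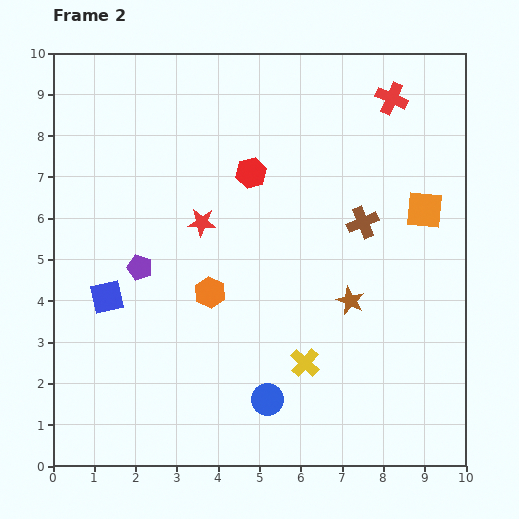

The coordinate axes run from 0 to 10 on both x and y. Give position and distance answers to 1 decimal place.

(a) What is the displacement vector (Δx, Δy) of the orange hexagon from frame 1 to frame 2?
(-1.7, -1.4)

The orange hexagon was at (5.5, 5.6) in frame 1 and (3.8, 4.2) in frame 2.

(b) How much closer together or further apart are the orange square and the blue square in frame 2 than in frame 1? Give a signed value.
+2.0

Distance in frame 1: 6.0. Distance in frame 2: 8.0.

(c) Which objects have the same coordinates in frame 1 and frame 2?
the red cross, the red star, the blue square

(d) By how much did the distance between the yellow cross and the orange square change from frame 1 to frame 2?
-2.3

Distance in frame 1: 7.0. Distance in frame 2: 4.7.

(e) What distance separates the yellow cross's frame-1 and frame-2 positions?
2.3

The yellow cross moved from (8.1, 1.3) to (6.1, 2.5), a distance of √(2.0² + 1.2²) ≈ 2.3.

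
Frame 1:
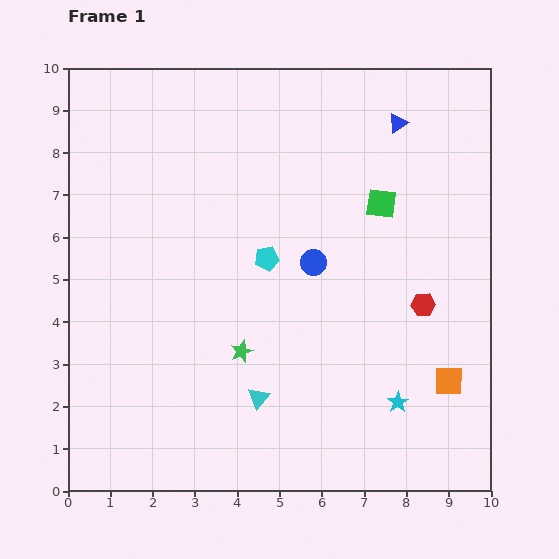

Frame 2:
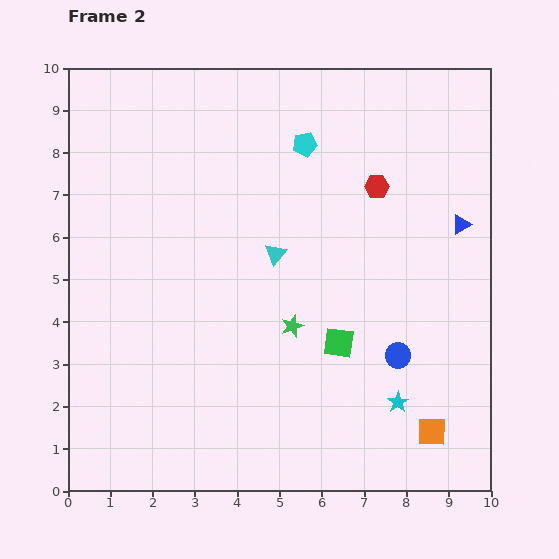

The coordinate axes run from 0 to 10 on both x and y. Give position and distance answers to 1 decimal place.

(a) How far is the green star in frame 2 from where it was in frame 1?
1.3

The green star moved from (4.1, 3.3) to (5.3, 3.9), a distance of √(1.2² + 0.6²) ≈ 1.3.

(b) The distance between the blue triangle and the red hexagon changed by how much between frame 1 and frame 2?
-2.1

Distance in frame 1: 4.3. Distance in frame 2: 2.2.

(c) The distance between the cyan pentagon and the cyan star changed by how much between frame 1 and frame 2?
+1.9

Distance in frame 1: 4.6. Distance in frame 2: 6.5.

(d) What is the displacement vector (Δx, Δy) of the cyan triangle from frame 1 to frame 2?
(0.4, 3.4)

The cyan triangle was at (4.5, 2.2) in frame 1 and (4.9, 5.6) in frame 2.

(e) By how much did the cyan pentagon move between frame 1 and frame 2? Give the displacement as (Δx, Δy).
(0.9, 2.7)

The cyan pentagon was at (4.7, 5.5) in frame 1 and (5.6, 8.2) in frame 2.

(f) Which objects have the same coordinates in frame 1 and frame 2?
the cyan star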